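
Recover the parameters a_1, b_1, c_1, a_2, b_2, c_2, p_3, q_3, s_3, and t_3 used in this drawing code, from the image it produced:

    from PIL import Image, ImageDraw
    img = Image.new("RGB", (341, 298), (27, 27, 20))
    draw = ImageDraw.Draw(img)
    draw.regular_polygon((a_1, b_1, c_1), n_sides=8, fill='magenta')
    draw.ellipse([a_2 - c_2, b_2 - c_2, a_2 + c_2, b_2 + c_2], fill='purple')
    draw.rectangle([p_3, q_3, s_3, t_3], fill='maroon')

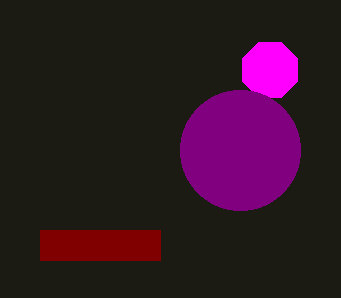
a_1 = 270; b_1 = 70; c_1 = 30; a_2 = 240; b_2 = 150; c_2 = 60; p_3 = 40; q_3 = 230; s_3 = 160; t_3 = 260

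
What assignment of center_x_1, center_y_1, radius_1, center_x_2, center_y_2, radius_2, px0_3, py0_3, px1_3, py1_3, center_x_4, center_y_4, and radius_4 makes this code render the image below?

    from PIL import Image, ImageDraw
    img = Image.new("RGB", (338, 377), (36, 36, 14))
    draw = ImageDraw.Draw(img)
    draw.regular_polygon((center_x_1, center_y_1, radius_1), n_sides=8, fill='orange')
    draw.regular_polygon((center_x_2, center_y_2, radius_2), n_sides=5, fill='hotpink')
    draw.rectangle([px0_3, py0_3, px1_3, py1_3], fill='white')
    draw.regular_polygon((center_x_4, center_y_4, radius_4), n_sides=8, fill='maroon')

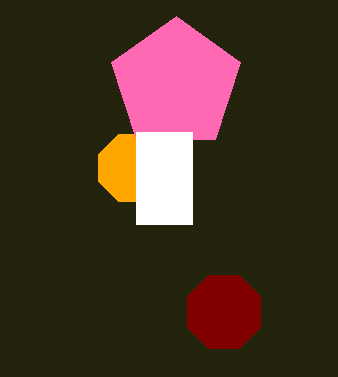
center_x_1 = 132; center_y_1 = 168; radius_1 = 36; center_x_2 = 176; center_y_2 = 84; radius_2 = 68; px0_3 = 136; py0_3 = 132; px1_3 = 192; py1_3 = 224; center_x_4 = 224; center_y_4 = 312; radius_4 = 40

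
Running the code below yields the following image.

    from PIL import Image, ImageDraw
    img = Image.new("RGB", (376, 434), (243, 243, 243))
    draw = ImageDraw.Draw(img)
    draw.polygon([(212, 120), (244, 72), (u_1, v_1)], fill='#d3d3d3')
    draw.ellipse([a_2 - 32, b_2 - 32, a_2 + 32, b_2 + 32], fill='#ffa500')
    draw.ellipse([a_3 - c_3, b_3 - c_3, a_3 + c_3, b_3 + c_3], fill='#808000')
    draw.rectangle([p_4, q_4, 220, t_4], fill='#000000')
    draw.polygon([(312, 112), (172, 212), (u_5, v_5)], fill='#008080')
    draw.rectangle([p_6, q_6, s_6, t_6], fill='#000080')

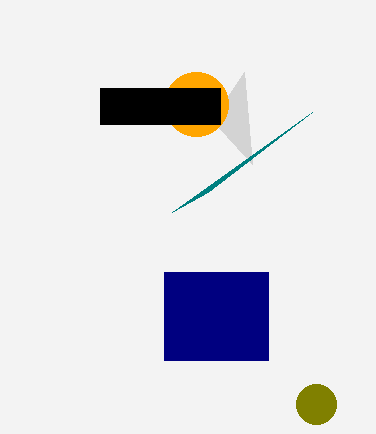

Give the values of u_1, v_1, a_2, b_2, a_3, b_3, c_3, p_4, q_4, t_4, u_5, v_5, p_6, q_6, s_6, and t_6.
u_1 = 252
v_1 = 164
a_2 = 196
b_2 = 104
a_3 = 316
b_3 = 404
c_3 = 20
p_4 = 100
q_4 = 88
t_4 = 124
u_5 = 208
v_5 = 192
p_6 = 164
q_6 = 272
s_6 = 268
t_6 = 360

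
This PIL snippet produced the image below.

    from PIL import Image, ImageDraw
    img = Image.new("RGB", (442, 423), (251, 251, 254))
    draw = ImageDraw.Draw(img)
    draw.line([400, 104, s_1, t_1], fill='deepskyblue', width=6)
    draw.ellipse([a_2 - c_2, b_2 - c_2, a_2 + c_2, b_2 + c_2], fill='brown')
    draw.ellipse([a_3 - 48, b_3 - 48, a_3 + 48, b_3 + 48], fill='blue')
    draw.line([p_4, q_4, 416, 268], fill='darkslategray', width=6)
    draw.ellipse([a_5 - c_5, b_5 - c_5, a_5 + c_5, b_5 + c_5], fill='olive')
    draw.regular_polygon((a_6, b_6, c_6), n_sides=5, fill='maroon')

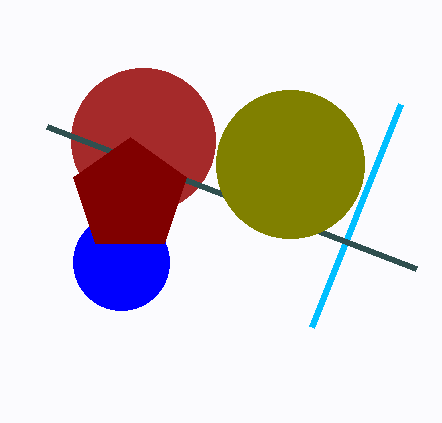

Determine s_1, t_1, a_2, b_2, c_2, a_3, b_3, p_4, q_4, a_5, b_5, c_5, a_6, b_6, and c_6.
s_1 = 311
t_1 = 327
a_2 = 143
b_2 = 140
c_2 = 72
a_3 = 121
b_3 = 262
p_4 = 47
q_4 = 126
a_5 = 290
b_5 = 164
c_5 = 74
a_6 = 130
b_6 = 196
c_6 = 59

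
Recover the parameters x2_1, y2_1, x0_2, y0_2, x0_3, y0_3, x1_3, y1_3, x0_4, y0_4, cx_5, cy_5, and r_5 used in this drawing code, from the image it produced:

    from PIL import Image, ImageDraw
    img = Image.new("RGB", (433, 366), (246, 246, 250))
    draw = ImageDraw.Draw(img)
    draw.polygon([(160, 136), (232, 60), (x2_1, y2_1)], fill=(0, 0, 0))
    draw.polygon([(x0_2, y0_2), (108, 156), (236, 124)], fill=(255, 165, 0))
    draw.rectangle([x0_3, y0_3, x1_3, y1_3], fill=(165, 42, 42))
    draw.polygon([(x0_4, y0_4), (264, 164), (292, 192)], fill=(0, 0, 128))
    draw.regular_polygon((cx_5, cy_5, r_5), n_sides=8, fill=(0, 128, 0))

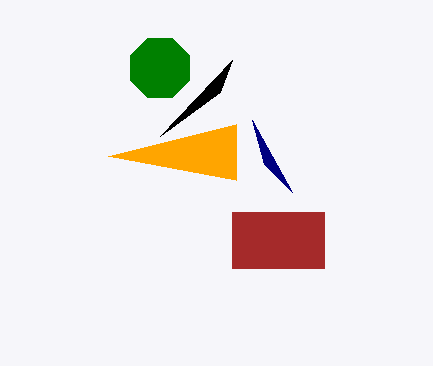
x2_1 = 220; y2_1 = 92; x0_2 = 236; y0_2 = 180; x0_3 = 232; y0_3 = 212; x1_3 = 324; y1_3 = 268; x0_4 = 252; y0_4 = 120; cx_5 = 160; cy_5 = 68; r_5 = 32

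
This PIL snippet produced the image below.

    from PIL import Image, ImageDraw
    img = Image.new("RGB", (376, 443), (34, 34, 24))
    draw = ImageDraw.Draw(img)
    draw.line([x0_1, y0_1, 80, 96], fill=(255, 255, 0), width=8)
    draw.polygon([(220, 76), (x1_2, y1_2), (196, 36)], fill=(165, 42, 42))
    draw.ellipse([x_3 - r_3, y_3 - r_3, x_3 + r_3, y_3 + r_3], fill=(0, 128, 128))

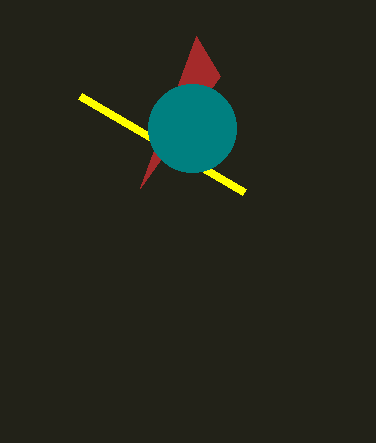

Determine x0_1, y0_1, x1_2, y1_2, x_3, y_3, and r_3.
x0_1 = 244, y0_1 = 192, x1_2 = 140, y1_2 = 188, x_3 = 192, y_3 = 128, r_3 = 44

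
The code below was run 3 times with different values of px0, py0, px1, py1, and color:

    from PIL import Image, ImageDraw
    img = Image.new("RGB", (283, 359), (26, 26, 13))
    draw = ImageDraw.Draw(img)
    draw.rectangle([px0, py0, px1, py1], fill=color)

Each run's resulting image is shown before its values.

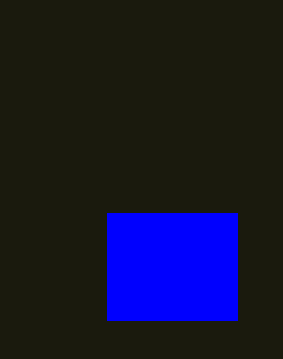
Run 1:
px0 = 107, py0 = 213, px1 = 237, py1 = 320, color = 'blue'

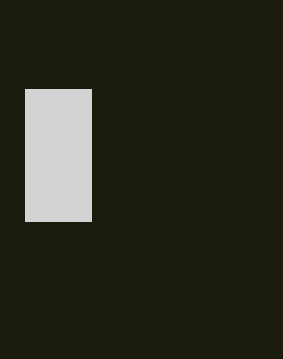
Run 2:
px0 = 25, py0 = 89, px1 = 91, py1 = 221, color = 'lightgray'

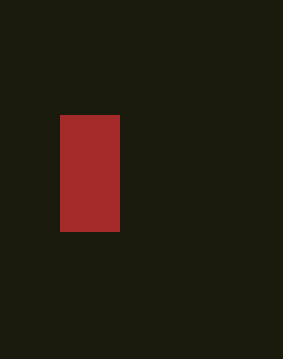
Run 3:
px0 = 60
py0 = 115
px1 = 119
py1 = 231
color = 'brown'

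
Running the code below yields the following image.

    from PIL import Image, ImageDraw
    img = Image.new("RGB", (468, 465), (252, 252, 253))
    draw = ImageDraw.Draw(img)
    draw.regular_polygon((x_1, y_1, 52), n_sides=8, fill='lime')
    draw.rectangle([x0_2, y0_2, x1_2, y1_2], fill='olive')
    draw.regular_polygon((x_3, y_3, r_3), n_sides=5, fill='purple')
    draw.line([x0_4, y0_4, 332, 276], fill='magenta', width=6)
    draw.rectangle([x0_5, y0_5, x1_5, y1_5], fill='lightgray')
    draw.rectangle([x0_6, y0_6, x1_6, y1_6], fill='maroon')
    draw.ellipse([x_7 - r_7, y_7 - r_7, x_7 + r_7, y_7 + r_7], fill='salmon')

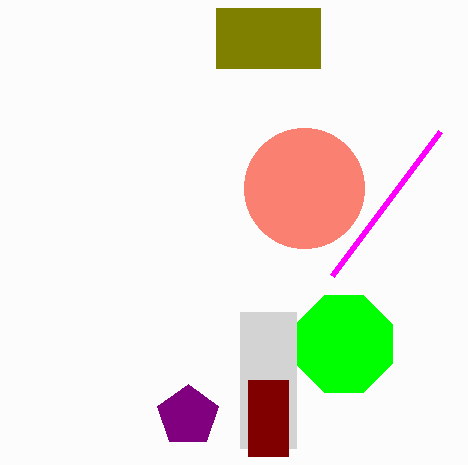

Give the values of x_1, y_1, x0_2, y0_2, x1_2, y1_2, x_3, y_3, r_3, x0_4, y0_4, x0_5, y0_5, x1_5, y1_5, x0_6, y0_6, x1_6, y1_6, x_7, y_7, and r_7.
x_1 = 344; y_1 = 344; x0_2 = 216; y0_2 = 8; x1_2 = 320; y1_2 = 68; x_3 = 188; y_3 = 416; r_3 = 32; x0_4 = 440; y0_4 = 132; x0_5 = 240; y0_5 = 312; x1_5 = 296; y1_5 = 448; x0_6 = 248; y0_6 = 380; x1_6 = 288; y1_6 = 456; x_7 = 304; y_7 = 188; r_7 = 60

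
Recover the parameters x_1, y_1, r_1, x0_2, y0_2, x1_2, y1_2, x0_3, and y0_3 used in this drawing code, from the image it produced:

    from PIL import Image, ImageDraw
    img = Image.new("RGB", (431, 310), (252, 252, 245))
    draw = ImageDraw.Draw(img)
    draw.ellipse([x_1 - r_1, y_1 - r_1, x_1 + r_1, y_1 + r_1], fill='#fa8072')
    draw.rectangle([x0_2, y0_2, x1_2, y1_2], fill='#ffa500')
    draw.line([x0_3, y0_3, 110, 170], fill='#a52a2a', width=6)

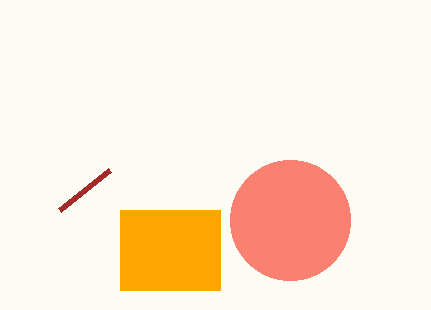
x_1 = 290; y_1 = 220; r_1 = 60; x0_2 = 120; y0_2 = 210; x1_2 = 220; y1_2 = 290; x0_3 = 60; y0_3 = 210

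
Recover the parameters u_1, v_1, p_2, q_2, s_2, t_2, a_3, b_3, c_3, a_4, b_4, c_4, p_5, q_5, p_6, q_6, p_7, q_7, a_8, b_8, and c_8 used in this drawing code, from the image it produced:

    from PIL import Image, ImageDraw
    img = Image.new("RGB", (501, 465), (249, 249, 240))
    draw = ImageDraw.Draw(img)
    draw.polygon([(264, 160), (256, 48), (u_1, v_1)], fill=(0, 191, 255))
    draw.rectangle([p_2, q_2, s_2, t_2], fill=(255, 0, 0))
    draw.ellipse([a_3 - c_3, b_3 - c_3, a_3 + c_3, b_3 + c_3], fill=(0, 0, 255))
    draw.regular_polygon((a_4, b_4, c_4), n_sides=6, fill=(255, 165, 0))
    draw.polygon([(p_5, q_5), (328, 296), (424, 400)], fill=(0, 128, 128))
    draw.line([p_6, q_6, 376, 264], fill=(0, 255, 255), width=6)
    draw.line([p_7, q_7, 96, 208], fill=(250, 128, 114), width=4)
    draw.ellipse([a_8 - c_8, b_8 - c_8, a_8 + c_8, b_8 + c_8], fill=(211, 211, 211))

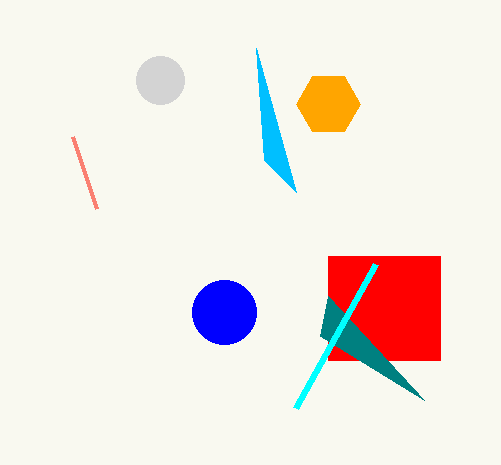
u_1 = 296, v_1 = 192, p_2 = 328, q_2 = 256, s_2 = 440, t_2 = 360, a_3 = 224, b_3 = 312, c_3 = 32, a_4 = 328, b_4 = 104, c_4 = 32, p_5 = 320, q_5 = 336, p_6 = 296, q_6 = 408, p_7 = 72, q_7 = 136, a_8 = 160, b_8 = 80, c_8 = 24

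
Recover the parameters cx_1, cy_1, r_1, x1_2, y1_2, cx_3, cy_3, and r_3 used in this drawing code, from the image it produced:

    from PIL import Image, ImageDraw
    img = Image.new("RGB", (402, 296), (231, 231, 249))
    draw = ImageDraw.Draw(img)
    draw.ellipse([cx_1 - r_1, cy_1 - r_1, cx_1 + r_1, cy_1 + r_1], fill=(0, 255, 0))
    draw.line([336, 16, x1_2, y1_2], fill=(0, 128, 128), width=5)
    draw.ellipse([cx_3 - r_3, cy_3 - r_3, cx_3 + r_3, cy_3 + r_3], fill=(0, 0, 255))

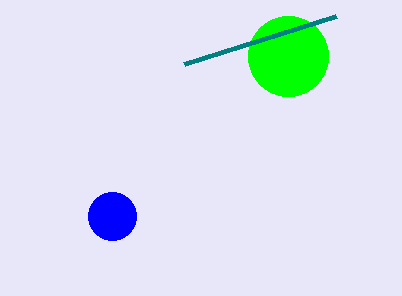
cx_1 = 288
cy_1 = 56
r_1 = 40
x1_2 = 184
y1_2 = 64
cx_3 = 112
cy_3 = 216
r_3 = 24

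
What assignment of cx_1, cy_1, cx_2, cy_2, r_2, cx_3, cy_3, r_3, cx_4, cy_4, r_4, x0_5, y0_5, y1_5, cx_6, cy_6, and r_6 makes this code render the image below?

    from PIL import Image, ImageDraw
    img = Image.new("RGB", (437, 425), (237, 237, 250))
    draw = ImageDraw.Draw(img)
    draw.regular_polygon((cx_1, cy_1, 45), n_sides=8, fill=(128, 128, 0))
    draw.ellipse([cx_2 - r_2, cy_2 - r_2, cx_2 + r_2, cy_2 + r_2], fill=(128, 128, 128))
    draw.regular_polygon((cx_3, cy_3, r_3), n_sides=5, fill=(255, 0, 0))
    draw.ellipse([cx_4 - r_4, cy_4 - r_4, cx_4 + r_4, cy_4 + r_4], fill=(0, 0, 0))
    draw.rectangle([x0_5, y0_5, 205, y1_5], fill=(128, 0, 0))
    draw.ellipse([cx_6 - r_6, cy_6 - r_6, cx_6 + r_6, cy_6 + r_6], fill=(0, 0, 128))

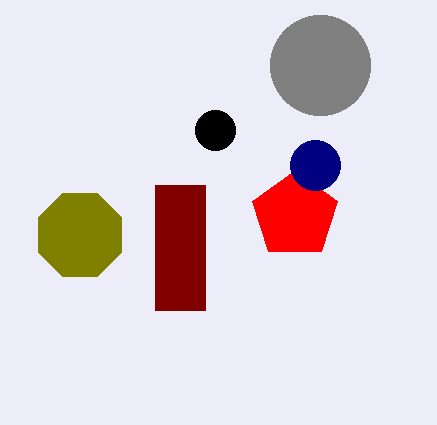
cx_1 = 80; cy_1 = 235; cx_2 = 320; cy_2 = 65; r_2 = 50; cx_3 = 295; cy_3 = 215; r_3 = 45; cx_4 = 215; cy_4 = 130; r_4 = 20; x0_5 = 155; y0_5 = 185; y1_5 = 310; cx_6 = 315; cy_6 = 165; r_6 = 25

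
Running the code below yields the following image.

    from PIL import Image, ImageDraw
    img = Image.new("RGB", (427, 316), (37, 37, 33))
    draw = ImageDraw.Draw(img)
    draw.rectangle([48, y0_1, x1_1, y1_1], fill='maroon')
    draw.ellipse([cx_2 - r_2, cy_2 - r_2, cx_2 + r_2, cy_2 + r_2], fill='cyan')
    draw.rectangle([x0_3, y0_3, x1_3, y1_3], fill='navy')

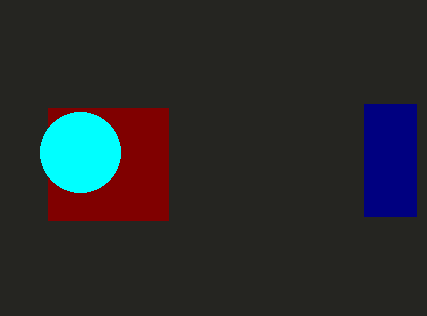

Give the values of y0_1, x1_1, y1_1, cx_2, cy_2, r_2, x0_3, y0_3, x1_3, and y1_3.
y0_1 = 108; x1_1 = 168; y1_1 = 220; cx_2 = 80; cy_2 = 152; r_2 = 40; x0_3 = 364; y0_3 = 104; x1_3 = 416; y1_3 = 216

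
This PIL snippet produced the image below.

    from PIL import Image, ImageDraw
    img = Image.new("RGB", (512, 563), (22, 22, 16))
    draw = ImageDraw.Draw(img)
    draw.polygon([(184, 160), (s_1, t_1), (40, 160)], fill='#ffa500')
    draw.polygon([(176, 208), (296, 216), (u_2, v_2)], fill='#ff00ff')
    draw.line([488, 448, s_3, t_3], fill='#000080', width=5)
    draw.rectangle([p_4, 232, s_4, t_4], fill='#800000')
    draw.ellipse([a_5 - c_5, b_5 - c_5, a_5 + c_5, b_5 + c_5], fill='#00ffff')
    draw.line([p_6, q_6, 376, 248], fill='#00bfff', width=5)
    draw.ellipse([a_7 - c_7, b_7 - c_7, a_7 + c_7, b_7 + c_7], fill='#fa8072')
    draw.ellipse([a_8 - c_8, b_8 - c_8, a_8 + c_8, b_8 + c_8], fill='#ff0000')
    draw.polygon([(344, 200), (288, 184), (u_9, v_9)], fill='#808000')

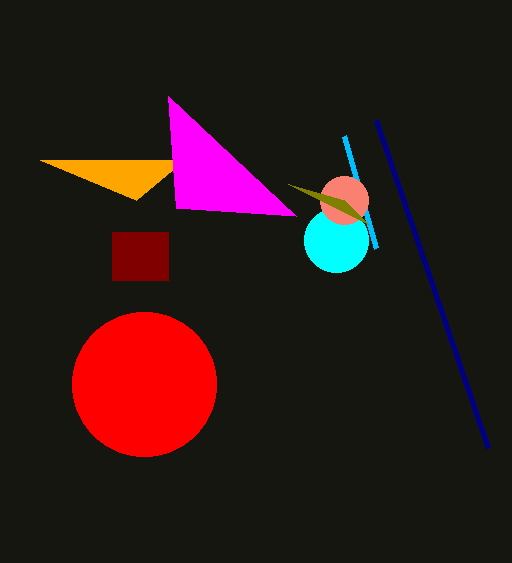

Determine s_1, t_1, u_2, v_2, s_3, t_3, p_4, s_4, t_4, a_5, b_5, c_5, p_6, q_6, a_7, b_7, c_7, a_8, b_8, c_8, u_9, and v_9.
s_1 = 136; t_1 = 200; u_2 = 168; v_2 = 96; s_3 = 376; t_3 = 120; p_4 = 112; s_4 = 168; t_4 = 280; a_5 = 336; b_5 = 240; c_5 = 32; p_6 = 344; q_6 = 136; a_7 = 344; b_7 = 200; c_7 = 24; a_8 = 144; b_8 = 384; c_8 = 72; u_9 = 368; v_9 = 224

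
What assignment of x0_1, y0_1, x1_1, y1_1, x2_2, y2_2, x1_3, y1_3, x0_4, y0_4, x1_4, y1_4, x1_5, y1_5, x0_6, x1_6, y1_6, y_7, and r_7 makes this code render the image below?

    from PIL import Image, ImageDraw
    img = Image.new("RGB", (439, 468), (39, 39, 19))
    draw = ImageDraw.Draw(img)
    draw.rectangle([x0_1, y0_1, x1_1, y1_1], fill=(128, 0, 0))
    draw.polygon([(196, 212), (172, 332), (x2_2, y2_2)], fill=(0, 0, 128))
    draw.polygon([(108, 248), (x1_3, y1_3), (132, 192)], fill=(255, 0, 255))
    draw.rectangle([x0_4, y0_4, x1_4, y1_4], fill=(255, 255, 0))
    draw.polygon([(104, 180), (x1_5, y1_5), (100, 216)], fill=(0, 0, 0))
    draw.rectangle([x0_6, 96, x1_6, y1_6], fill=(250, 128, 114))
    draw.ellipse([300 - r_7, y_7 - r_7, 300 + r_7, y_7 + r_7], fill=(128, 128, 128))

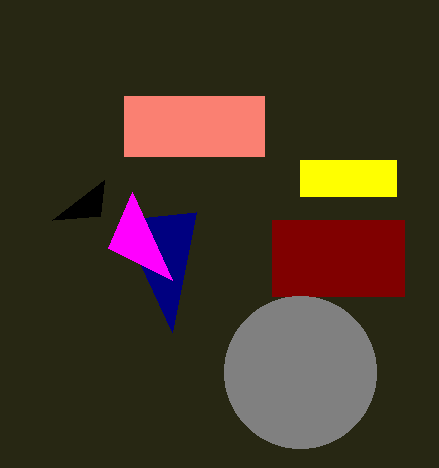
x0_1 = 272; y0_1 = 220; x1_1 = 404; y1_1 = 296; x2_2 = 120; y2_2 = 220; x1_3 = 172; y1_3 = 280; x0_4 = 300; y0_4 = 160; x1_4 = 396; y1_4 = 196; x1_5 = 52; y1_5 = 220; x0_6 = 124; x1_6 = 264; y1_6 = 156; y_7 = 372; r_7 = 76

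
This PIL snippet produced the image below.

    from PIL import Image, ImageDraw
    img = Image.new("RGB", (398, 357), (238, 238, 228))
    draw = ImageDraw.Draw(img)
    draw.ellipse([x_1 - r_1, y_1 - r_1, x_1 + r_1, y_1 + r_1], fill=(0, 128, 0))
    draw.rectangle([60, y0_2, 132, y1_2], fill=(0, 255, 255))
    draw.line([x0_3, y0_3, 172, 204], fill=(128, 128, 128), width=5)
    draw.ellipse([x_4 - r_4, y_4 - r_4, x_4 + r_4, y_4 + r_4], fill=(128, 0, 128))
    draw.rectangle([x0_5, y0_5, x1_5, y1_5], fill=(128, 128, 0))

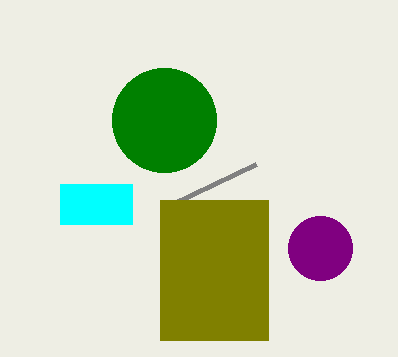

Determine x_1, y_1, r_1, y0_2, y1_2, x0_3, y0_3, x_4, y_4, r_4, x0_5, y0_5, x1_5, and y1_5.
x_1 = 164, y_1 = 120, r_1 = 52, y0_2 = 184, y1_2 = 224, x0_3 = 256, y0_3 = 164, x_4 = 320, y_4 = 248, r_4 = 32, x0_5 = 160, y0_5 = 200, x1_5 = 268, y1_5 = 340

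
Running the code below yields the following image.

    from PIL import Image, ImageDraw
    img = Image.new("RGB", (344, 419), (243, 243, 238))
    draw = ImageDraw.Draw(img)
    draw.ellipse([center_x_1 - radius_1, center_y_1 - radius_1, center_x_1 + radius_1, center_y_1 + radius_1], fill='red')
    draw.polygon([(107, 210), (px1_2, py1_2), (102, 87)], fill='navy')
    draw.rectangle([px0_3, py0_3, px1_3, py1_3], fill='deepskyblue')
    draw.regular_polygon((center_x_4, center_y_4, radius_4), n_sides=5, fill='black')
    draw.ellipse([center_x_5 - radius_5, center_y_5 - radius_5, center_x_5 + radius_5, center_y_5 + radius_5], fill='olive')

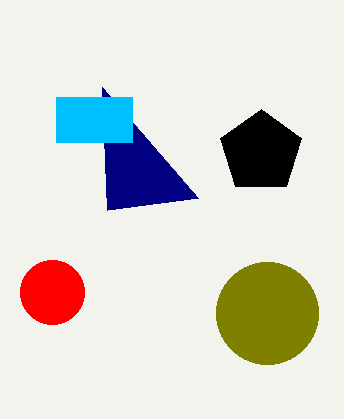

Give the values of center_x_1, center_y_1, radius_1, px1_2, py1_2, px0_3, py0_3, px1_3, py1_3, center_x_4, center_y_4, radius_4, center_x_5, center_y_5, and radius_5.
center_x_1 = 52, center_y_1 = 292, radius_1 = 32, px1_2 = 198, py1_2 = 198, px0_3 = 56, py0_3 = 97, px1_3 = 132, py1_3 = 142, center_x_4 = 261, center_y_4 = 152, radius_4 = 43, center_x_5 = 267, center_y_5 = 313, radius_5 = 51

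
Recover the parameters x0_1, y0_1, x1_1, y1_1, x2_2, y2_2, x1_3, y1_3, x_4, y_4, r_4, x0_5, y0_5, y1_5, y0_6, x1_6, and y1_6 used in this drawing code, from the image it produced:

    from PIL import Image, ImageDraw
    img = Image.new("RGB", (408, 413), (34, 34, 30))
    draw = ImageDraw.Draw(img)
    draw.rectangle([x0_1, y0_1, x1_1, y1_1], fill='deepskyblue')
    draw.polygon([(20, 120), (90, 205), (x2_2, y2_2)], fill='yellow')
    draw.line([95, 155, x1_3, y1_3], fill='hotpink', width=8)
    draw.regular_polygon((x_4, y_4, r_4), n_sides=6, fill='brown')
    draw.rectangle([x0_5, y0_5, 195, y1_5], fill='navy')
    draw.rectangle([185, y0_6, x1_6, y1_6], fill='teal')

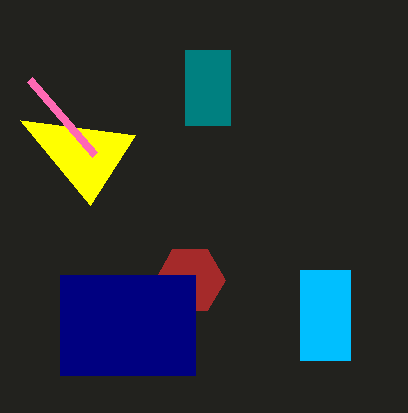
x0_1 = 300, y0_1 = 270, x1_1 = 350, y1_1 = 360, x2_2 = 135, y2_2 = 135, x1_3 = 30, y1_3 = 80, x_4 = 190, y_4 = 280, r_4 = 35, x0_5 = 60, y0_5 = 275, y1_5 = 375, y0_6 = 50, x1_6 = 230, y1_6 = 125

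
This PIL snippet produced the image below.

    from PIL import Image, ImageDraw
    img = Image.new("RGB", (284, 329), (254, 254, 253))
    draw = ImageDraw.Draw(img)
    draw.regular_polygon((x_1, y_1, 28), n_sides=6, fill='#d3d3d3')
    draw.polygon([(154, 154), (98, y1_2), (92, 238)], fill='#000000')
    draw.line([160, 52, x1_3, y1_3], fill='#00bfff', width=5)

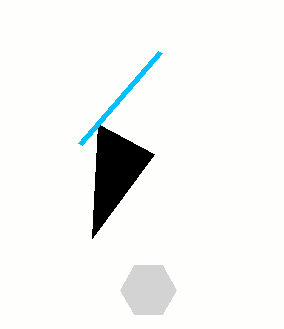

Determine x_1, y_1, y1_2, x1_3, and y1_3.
x_1 = 148; y_1 = 290; y1_2 = 124; x1_3 = 80; y1_3 = 144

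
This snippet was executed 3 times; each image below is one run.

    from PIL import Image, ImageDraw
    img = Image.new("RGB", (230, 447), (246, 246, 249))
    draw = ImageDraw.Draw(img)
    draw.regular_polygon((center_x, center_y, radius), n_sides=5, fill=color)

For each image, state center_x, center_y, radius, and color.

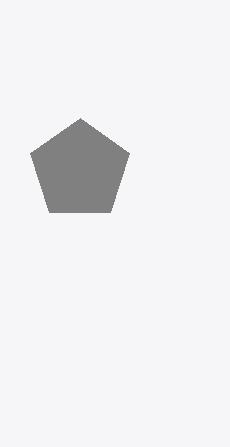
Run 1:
center_x = 80, center_y = 170, radius = 52, color = 'gray'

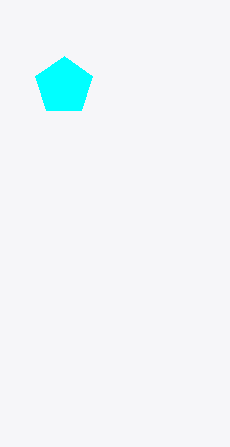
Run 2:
center_x = 64
center_y = 86
radius = 30
color = 'cyan'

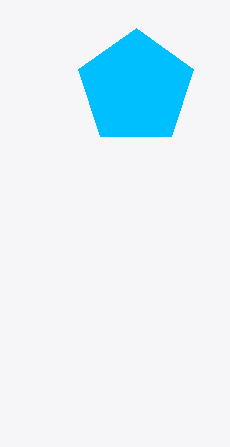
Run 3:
center_x = 136, center_y = 88, radius = 60, color = 'deepskyblue'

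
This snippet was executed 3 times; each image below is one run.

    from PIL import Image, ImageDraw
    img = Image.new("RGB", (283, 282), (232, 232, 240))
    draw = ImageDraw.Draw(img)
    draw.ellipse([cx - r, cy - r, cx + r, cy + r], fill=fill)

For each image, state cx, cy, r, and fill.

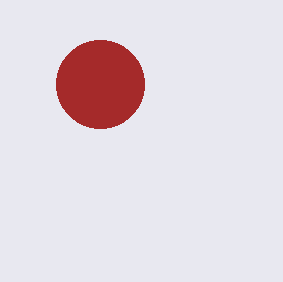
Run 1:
cx = 100
cy = 84
r = 44
fill = 'brown'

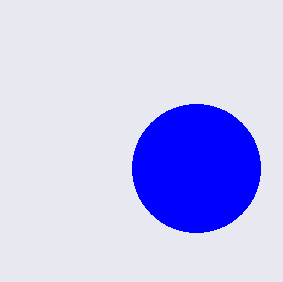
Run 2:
cx = 196; cy = 168; r = 64; fill = 'blue'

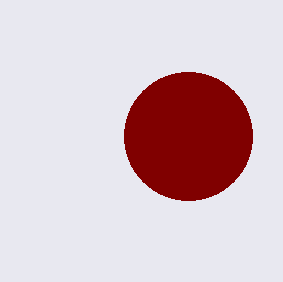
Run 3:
cx = 188; cy = 136; r = 64; fill = 'maroon'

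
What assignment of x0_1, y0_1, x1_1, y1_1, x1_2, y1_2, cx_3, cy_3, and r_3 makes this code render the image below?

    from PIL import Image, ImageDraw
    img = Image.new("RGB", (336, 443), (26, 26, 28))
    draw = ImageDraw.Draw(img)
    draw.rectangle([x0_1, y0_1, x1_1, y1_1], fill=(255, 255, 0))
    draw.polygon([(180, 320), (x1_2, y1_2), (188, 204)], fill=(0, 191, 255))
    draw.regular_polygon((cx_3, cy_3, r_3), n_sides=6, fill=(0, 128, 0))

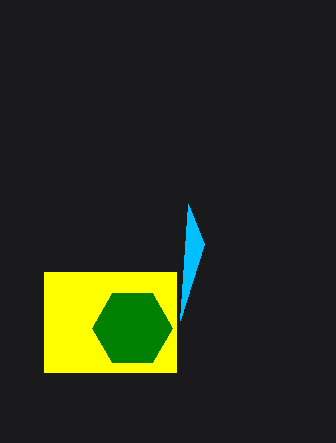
x0_1 = 44; y0_1 = 272; x1_1 = 176; y1_1 = 372; x1_2 = 204; y1_2 = 244; cx_3 = 132; cy_3 = 328; r_3 = 40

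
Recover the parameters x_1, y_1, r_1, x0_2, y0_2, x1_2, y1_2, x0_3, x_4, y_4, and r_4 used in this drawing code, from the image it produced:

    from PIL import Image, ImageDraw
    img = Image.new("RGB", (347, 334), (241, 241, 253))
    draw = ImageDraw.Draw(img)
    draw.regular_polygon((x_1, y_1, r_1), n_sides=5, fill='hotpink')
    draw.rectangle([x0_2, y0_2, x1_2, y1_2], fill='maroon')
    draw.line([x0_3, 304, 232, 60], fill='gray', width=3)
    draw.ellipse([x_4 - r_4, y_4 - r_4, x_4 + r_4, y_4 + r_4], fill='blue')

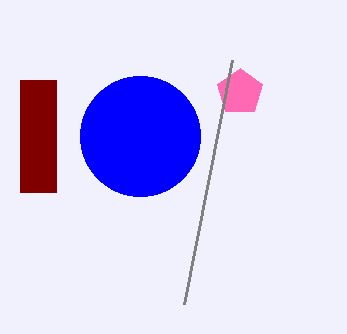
x_1 = 240
y_1 = 92
r_1 = 24
x0_2 = 20
y0_2 = 80
x1_2 = 56
y1_2 = 192
x0_3 = 184
x_4 = 140
y_4 = 136
r_4 = 60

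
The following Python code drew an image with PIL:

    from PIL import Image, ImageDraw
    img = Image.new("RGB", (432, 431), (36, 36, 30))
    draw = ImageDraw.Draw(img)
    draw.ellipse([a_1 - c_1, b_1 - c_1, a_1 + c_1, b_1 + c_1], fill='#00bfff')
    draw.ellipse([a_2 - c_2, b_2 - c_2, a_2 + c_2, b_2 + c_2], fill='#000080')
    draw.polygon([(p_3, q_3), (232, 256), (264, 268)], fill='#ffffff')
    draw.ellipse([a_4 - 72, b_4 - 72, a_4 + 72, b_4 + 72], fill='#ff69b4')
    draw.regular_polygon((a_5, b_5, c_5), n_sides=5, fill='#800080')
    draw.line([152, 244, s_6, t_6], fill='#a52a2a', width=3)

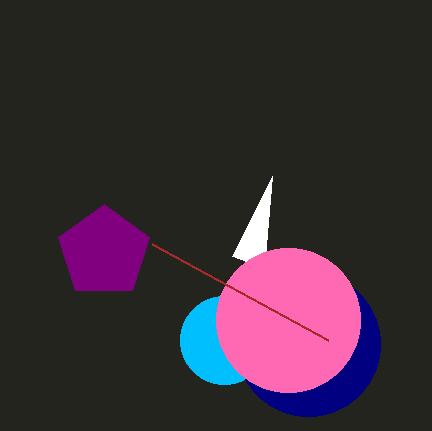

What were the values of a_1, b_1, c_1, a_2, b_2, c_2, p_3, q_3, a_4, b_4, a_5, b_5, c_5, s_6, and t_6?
a_1 = 224, b_1 = 340, c_1 = 44, a_2 = 308, b_2 = 344, c_2 = 72, p_3 = 272, q_3 = 176, a_4 = 288, b_4 = 320, a_5 = 104, b_5 = 252, c_5 = 48, s_6 = 328, t_6 = 340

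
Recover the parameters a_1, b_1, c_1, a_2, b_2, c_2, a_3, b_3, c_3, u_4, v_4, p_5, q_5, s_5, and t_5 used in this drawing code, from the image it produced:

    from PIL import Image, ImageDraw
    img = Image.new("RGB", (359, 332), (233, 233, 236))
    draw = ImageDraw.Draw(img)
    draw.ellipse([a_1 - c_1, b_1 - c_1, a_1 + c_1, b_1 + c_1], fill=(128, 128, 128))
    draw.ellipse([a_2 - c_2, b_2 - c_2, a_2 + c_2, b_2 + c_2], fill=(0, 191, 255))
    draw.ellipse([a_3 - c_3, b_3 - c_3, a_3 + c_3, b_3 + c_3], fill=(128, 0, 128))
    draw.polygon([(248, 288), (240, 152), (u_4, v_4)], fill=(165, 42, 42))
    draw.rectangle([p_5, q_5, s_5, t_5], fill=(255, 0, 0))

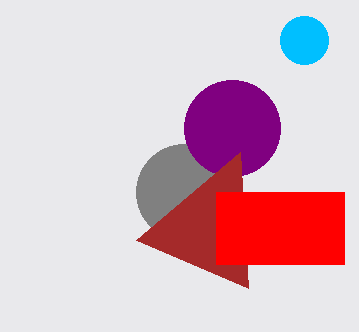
a_1 = 184
b_1 = 192
c_1 = 48
a_2 = 304
b_2 = 40
c_2 = 24
a_3 = 232
b_3 = 128
c_3 = 48
u_4 = 136
v_4 = 240
p_5 = 216
q_5 = 192
s_5 = 344
t_5 = 264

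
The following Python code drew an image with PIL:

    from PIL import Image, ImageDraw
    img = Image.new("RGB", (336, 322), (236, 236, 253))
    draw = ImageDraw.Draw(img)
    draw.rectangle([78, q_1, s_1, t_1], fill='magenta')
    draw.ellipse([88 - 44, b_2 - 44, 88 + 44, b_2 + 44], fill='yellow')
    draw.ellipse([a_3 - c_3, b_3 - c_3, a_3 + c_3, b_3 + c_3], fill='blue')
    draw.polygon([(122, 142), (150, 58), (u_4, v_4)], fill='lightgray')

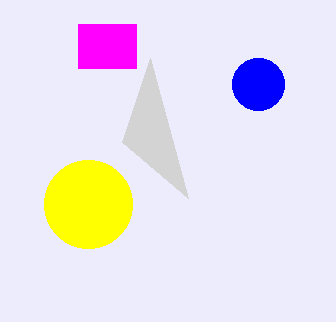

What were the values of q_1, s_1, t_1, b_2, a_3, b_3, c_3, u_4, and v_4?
q_1 = 24
s_1 = 136
t_1 = 68
b_2 = 204
a_3 = 258
b_3 = 84
c_3 = 26
u_4 = 188
v_4 = 198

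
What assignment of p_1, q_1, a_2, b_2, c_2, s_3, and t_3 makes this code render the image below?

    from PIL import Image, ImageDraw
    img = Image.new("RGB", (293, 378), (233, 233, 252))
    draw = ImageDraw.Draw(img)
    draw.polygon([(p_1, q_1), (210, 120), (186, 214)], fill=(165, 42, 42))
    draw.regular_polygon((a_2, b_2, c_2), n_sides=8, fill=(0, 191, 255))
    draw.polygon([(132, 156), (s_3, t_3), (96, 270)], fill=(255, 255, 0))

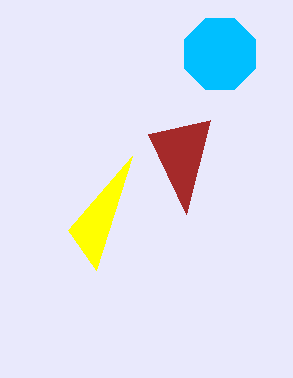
p_1 = 148
q_1 = 134
a_2 = 220
b_2 = 54
c_2 = 38
s_3 = 68
t_3 = 230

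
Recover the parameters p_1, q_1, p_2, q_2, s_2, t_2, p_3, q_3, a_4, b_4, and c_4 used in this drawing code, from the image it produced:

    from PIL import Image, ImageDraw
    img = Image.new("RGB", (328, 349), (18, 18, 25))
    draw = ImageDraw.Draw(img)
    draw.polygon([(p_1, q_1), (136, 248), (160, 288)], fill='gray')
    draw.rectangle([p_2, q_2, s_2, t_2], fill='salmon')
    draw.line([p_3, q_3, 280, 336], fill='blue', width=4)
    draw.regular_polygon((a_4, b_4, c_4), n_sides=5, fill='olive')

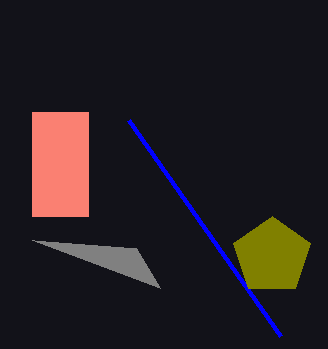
p_1 = 32; q_1 = 240; p_2 = 32; q_2 = 112; s_2 = 88; t_2 = 216; p_3 = 128; q_3 = 120; a_4 = 272; b_4 = 256; c_4 = 40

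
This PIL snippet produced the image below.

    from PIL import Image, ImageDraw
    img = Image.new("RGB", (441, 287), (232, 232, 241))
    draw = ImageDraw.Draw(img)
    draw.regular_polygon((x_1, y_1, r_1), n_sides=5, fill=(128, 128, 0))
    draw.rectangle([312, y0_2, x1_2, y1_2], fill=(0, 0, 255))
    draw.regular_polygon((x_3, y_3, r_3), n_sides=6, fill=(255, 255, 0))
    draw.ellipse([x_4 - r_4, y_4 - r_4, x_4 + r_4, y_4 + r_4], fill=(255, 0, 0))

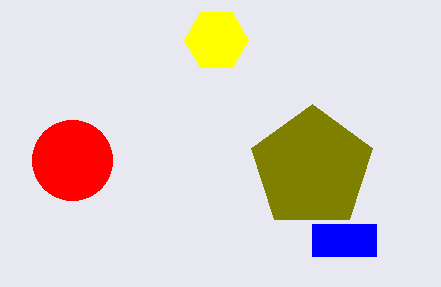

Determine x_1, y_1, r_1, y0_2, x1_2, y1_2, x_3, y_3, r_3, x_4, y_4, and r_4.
x_1 = 312; y_1 = 168; r_1 = 64; y0_2 = 224; x1_2 = 376; y1_2 = 256; x_3 = 216; y_3 = 40; r_3 = 32; x_4 = 72; y_4 = 160; r_4 = 40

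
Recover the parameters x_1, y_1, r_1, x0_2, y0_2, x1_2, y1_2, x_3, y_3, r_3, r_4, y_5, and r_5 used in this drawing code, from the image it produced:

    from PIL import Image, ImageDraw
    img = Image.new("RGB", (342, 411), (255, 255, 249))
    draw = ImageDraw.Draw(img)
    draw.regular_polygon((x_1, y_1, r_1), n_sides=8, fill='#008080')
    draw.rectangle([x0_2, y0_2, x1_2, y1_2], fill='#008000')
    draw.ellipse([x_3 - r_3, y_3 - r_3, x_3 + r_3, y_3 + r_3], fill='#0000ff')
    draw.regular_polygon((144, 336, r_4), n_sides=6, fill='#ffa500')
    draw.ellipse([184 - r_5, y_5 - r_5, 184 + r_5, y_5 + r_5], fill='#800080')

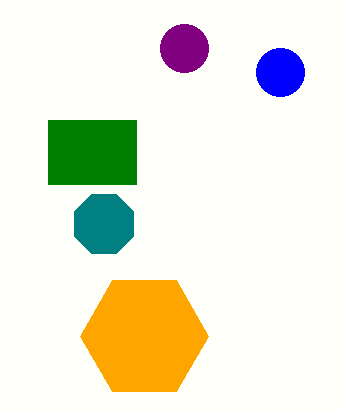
x_1 = 104, y_1 = 224, r_1 = 32, x0_2 = 48, y0_2 = 120, x1_2 = 136, y1_2 = 184, x_3 = 280, y_3 = 72, r_3 = 24, r_4 = 64, y_5 = 48, r_5 = 24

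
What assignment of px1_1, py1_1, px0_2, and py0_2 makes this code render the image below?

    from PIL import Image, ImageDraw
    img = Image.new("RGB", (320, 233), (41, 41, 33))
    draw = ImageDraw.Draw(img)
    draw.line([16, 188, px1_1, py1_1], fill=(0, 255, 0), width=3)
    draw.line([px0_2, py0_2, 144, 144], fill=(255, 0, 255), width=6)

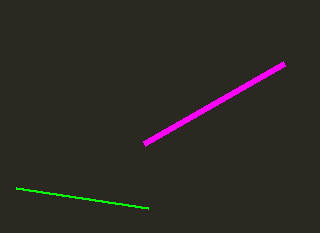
px1_1 = 148; py1_1 = 208; px0_2 = 284; py0_2 = 64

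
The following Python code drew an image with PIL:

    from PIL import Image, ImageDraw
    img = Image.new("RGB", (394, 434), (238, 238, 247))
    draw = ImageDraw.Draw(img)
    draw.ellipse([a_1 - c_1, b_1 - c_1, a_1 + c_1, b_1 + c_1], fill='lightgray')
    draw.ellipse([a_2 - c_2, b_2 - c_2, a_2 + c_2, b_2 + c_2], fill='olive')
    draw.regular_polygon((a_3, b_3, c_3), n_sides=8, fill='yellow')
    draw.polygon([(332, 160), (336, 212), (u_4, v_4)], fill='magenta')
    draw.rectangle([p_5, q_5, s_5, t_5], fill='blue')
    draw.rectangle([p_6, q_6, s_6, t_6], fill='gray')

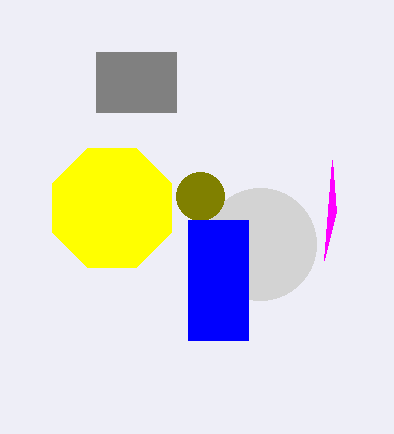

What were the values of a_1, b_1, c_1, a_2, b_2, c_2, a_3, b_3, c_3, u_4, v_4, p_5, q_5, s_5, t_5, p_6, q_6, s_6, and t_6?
a_1 = 260, b_1 = 244, c_1 = 56, a_2 = 200, b_2 = 196, c_2 = 24, a_3 = 112, b_3 = 208, c_3 = 64, u_4 = 324, v_4 = 260, p_5 = 188, q_5 = 220, s_5 = 248, t_5 = 340, p_6 = 96, q_6 = 52, s_6 = 176, t_6 = 112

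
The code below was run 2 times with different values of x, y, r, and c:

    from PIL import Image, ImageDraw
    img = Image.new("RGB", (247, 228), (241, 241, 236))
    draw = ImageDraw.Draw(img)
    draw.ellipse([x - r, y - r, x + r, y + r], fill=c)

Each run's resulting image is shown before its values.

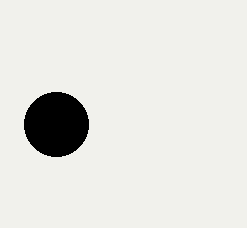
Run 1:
x = 56; y = 124; r = 32; c = 'black'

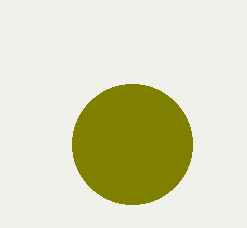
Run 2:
x = 132, y = 144, r = 60, c = 'olive'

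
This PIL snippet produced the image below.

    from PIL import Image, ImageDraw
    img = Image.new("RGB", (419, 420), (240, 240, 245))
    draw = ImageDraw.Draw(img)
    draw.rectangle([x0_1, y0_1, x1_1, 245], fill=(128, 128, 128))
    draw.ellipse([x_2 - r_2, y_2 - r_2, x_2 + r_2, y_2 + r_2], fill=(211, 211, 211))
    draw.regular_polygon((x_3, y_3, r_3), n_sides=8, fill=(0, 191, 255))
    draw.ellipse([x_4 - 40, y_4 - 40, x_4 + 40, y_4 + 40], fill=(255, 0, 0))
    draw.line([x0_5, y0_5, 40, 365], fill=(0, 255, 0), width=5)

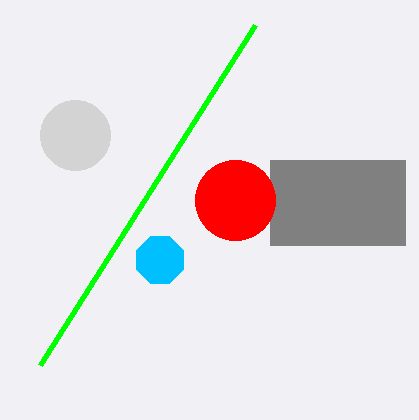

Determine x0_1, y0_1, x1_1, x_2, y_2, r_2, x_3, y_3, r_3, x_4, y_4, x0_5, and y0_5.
x0_1 = 270; y0_1 = 160; x1_1 = 405; x_2 = 75; y_2 = 135; r_2 = 35; x_3 = 160; y_3 = 260; r_3 = 25; x_4 = 235; y_4 = 200; x0_5 = 255; y0_5 = 25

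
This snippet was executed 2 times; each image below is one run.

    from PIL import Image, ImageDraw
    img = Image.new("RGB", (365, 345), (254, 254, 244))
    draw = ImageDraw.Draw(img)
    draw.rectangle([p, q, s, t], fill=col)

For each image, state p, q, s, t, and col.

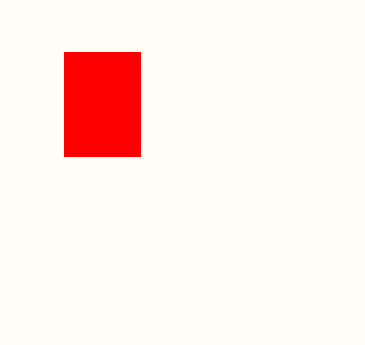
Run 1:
p = 64; q = 52; s = 140; t = 156; col = 'red'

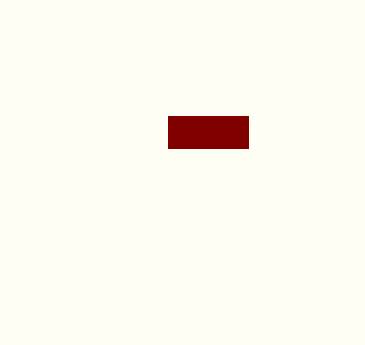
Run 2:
p = 168; q = 116; s = 248; t = 148; col = 'maroon'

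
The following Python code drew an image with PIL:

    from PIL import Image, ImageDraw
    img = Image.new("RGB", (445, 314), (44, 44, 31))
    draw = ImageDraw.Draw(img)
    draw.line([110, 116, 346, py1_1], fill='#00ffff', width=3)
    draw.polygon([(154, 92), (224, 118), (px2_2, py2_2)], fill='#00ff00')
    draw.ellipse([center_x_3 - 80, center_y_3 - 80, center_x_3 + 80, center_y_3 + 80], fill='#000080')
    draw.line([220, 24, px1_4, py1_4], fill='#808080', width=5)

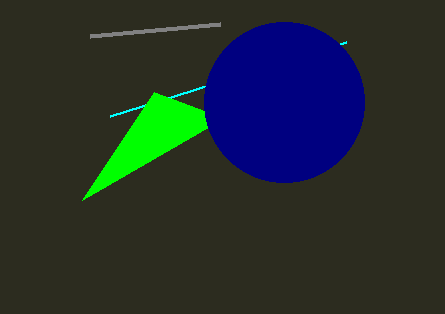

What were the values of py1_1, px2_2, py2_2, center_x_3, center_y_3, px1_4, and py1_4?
py1_1 = 42
px2_2 = 82
py2_2 = 200
center_x_3 = 284
center_y_3 = 102
px1_4 = 90
py1_4 = 36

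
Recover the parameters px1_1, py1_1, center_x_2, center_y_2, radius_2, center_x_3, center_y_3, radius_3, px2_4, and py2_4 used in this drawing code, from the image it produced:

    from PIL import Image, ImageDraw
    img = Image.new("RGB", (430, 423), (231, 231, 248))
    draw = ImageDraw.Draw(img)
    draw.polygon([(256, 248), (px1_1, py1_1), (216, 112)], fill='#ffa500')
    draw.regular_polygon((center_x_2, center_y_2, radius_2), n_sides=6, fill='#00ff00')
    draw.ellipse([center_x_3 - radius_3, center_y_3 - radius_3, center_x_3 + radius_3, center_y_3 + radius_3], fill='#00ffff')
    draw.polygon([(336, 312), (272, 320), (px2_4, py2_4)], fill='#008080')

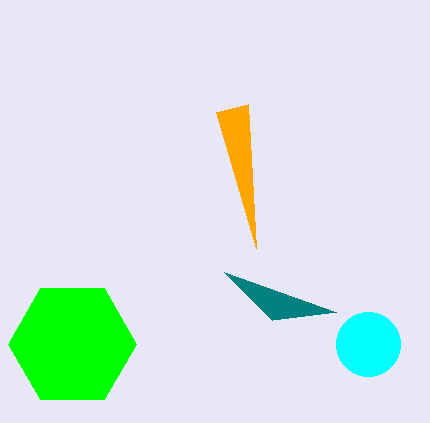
px1_1 = 248
py1_1 = 104
center_x_2 = 72
center_y_2 = 344
radius_2 = 64
center_x_3 = 368
center_y_3 = 344
radius_3 = 32
px2_4 = 224
py2_4 = 272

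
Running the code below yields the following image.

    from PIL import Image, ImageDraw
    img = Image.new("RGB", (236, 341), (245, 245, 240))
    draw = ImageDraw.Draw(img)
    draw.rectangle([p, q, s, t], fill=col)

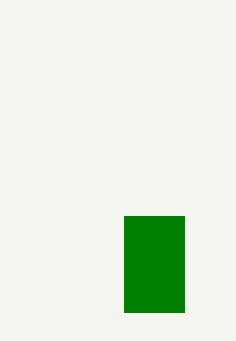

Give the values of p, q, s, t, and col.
p = 124; q = 216; s = 184; t = 312; col = 'green'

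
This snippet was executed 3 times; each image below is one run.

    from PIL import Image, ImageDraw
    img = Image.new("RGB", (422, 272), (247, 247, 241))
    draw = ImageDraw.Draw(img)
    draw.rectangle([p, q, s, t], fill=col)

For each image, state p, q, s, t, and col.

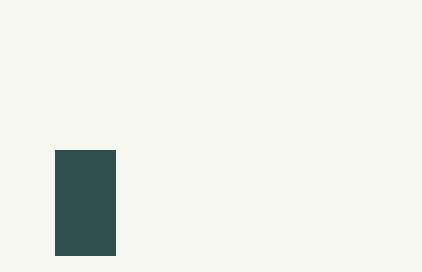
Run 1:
p = 55; q = 150; s = 115; t = 255; col = 'darkslategray'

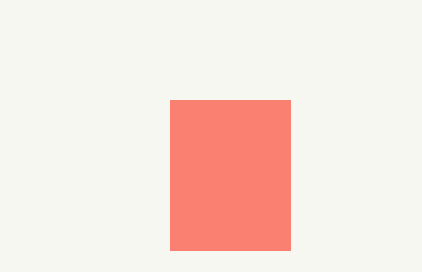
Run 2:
p = 170; q = 100; s = 290; t = 250; col = 'salmon'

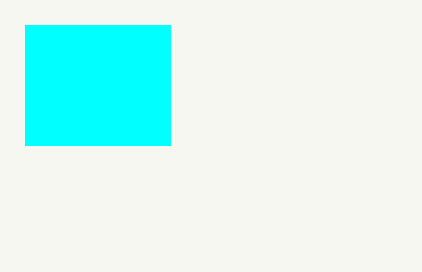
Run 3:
p = 25, q = 25, s = 170, t = 145, col = 'cyan'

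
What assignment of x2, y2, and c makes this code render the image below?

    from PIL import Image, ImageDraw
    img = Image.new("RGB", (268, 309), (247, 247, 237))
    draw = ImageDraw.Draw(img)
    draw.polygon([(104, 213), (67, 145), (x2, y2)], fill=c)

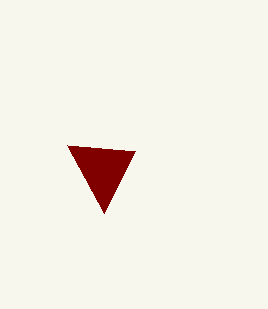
x2 = 135
y2 = 151
c = 'maroon'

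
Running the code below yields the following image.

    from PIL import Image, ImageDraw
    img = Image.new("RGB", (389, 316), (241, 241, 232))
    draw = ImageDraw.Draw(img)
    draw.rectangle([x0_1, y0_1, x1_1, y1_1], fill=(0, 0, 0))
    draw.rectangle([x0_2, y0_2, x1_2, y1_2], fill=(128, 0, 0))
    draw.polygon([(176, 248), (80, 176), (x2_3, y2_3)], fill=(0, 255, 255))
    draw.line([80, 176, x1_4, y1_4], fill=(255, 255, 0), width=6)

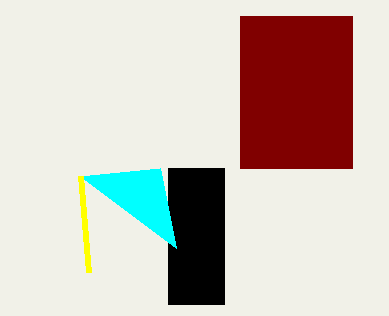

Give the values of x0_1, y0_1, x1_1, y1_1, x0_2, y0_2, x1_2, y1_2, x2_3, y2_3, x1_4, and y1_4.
x0_1 = 168; y0_1 = 168; x1_1 = 224; y1_1 = 304; x0_2 = 240; y0_2 = 16; x1_2 = 352; y1_2 = 168; x2_3 = 160; y2_3 = 168; x1_4 = 88; y1_4 = 272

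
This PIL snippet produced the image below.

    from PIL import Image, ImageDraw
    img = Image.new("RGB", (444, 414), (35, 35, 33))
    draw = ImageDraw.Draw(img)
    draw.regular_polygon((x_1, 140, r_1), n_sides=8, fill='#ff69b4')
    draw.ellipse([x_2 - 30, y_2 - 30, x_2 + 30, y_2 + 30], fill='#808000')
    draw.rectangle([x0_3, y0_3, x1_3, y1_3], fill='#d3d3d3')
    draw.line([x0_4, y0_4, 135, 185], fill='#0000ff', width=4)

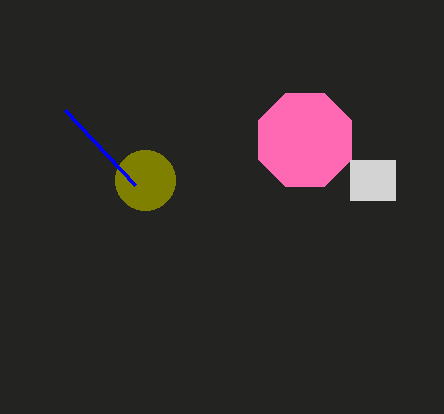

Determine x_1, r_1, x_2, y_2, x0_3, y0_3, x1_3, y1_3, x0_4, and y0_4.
x_1 = 305; r_1 = 50; x_2 = 145; y_2 = 180; x0_3 = 350; y0_3 = 160; x1_3 = 395; y1_3 = 200; x0_4 = 65; y0_4 = 110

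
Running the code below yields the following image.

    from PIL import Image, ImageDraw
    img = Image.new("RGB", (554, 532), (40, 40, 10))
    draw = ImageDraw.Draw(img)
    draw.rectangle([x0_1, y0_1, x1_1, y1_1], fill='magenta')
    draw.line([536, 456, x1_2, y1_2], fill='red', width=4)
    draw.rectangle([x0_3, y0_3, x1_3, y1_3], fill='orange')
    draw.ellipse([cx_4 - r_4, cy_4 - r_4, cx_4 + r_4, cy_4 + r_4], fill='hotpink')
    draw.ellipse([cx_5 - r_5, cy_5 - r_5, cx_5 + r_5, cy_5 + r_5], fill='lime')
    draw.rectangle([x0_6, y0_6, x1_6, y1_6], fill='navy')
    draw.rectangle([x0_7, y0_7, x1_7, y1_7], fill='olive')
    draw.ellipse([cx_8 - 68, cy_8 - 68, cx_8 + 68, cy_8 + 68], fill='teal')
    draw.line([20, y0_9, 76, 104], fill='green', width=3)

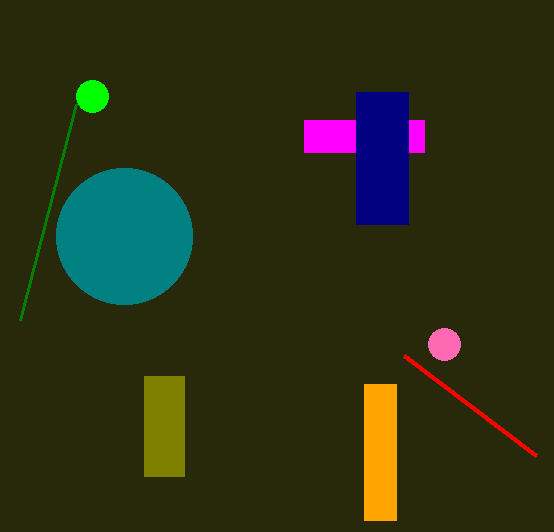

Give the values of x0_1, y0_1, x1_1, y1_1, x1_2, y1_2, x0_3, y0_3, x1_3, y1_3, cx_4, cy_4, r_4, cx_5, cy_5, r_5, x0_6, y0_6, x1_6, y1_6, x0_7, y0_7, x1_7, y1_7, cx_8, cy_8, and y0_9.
x0_1 = 304
y0_1 = 120
x1_1 = 424
y1_1 = 152
x1_2 = 404
y1_2 = 356
x0_3 = 364
y0_3 = 384
x1_3 = 396
y1_3 = 520
cx_4 = 444
cy_4 = 344
r_4 = 16
cx_5 = 92
cy_5 = 96
r_5 = 16
x0_6 = 356
y0_6 = 92
x1_6 = 408
y1_6 = 224
x0_7 = 144
y0_7 = 376
x1_7 = 184
y1_7 = 476
cx_8 = 124
cy_8 = 236
y0_9 = 320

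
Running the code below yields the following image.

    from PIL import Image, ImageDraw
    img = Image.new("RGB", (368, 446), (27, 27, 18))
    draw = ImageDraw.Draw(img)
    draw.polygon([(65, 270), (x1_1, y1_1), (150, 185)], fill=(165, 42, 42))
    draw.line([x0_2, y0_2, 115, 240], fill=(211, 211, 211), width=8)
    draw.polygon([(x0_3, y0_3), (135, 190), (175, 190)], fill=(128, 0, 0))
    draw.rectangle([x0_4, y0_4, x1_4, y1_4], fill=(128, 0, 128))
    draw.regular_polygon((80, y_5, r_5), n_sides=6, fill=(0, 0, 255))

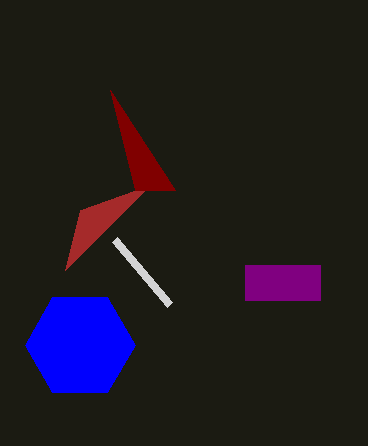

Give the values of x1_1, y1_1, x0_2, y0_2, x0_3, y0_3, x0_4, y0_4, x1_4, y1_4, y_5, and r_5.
x1_1 = 80, y1_1 = 210, x0_2 = 170, y0_2 = 305, x0_3 = 110, y0_3 = 90, x0_4 = 245, y0_4 = 265, x1_4 = 320, y1_4 = 300, y_5 = 345, r_5 = 55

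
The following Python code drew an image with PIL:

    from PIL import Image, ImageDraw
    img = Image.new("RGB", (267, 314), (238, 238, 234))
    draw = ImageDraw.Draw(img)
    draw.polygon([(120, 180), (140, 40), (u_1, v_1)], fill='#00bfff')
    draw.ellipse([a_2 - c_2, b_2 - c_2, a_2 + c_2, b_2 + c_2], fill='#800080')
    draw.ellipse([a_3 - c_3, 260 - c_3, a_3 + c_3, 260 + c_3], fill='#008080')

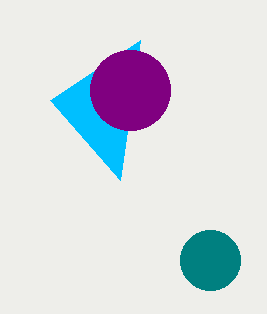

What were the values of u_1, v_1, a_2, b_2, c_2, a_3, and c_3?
u_1 = 50
v_1 = 100
a_2 = 130
b_2 = 90
c_2 = 40
a_3 = 210
c_3 = 30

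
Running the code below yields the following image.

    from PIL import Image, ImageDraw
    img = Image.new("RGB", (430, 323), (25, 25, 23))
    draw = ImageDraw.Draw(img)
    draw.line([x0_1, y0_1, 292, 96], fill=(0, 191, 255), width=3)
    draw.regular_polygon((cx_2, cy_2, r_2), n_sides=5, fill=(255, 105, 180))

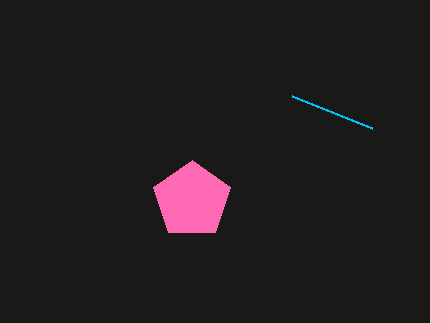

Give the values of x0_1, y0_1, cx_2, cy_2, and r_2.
x0_1 = 372, y0_1 = 128, cx_2 = 192, cy_2 = 200, r_2 = 40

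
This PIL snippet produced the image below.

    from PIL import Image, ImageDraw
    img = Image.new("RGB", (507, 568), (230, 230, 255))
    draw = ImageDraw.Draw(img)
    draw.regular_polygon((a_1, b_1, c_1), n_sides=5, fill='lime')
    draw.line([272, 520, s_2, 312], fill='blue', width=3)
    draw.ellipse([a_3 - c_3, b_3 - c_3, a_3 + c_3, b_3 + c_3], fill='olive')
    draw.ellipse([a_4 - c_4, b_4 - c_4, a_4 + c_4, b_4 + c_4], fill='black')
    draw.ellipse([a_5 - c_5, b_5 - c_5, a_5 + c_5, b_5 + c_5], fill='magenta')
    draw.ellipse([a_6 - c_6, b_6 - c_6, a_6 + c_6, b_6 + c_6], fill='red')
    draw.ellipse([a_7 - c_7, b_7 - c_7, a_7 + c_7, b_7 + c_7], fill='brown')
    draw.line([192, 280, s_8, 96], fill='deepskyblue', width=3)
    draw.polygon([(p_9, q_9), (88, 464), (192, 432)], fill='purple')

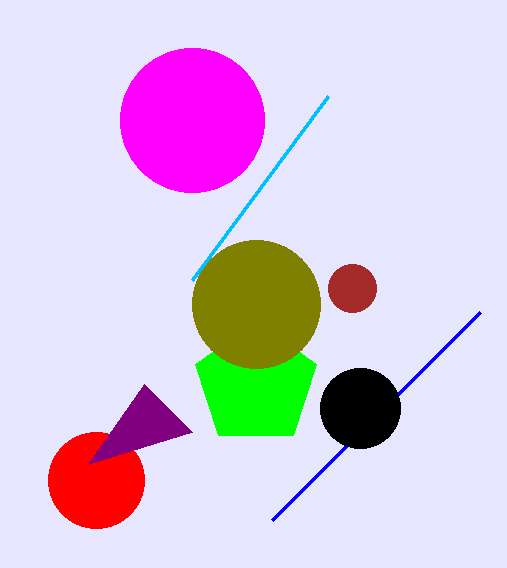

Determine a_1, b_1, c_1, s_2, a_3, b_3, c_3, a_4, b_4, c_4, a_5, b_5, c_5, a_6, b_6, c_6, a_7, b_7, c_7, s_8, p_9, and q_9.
a_1 = 256, b_1 = 384, c_1 = 64, s_2 = 480, a_3 = 256, b_3 = 304, c_3 = 64, a_4 = 360, b_4 = 408, c_4 = 40, a_5 = 192, b_5 = 120, c_5 = 72, a_6 = 96, b_6 = 480, c_6 = 48, a_7 = 352, b_7 = 288, c_7 = 24, s_8 = 328, p_9 = 144, q_9 = 384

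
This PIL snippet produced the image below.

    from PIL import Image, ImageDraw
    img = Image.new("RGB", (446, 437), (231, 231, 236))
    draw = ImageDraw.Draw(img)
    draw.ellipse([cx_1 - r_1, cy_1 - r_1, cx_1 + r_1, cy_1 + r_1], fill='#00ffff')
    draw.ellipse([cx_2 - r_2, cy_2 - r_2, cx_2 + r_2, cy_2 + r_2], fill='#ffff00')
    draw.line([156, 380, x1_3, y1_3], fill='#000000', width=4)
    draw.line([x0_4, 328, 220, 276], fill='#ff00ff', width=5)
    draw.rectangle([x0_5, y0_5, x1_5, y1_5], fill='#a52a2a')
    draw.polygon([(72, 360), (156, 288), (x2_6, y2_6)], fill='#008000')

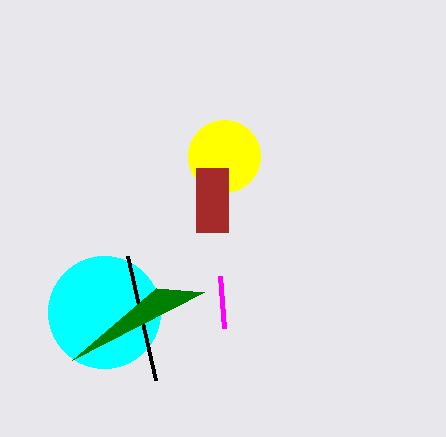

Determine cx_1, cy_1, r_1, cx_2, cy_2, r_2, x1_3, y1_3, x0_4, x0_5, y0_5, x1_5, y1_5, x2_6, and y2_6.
cx_1 = 104, cy_1 = 312, r_1 = 56, cx_2 = 224, cy_2 = 156, r_2 = 36, x1_3 = 128, y1_3 = 256, x0_4 = 224, x0_5 = 196, y0_5 = 168, x1_5 = 228, y1_5 = 232, x2_6 = 204, y2_6 = 292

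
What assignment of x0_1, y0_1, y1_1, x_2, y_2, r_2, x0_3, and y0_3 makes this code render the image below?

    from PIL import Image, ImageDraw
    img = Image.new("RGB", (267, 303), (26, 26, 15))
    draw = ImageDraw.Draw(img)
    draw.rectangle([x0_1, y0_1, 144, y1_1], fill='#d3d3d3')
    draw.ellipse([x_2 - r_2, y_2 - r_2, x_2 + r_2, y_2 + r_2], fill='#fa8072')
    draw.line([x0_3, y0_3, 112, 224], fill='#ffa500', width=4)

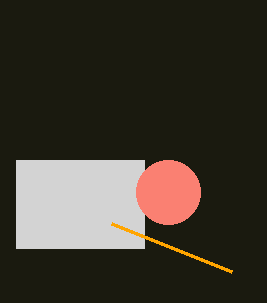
x0_1 = 16; y0_1 = 160; y1_1 = 248; x_2 = 168; y_2 = 192; r_2 = 32; x0_3 = 232; y0_3 = 272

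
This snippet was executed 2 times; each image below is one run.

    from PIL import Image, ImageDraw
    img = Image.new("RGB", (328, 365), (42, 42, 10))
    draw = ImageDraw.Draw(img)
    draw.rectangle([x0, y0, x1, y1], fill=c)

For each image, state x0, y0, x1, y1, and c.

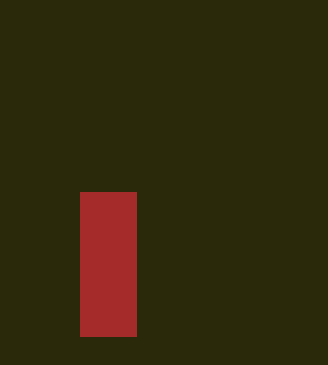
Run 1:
x0 = 80, y0 = 192, x1 = 136, y1 = 336, c = 'brown'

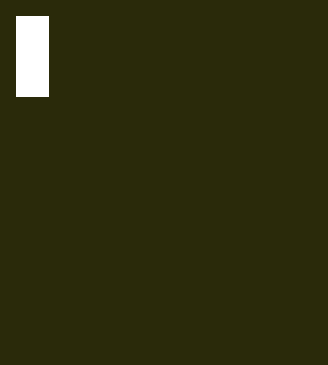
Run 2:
x0 = 16
y0 = 16
x1 = 48
y1 = 96
c = 'white'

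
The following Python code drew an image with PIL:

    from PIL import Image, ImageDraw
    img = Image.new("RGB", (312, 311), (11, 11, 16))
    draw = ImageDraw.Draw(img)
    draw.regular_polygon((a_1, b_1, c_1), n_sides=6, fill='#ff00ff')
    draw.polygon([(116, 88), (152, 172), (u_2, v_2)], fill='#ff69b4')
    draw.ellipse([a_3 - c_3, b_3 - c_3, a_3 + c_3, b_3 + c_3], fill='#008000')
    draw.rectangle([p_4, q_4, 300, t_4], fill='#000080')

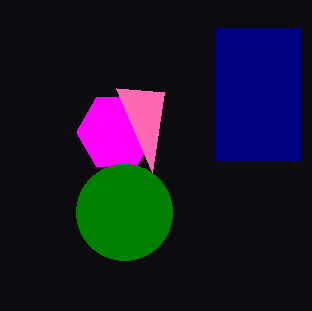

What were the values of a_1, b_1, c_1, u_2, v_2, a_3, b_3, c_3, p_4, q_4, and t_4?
a_1 = 116, b_1 = 132, c_1 = 40, u_2 = 164, v_2 = 92, a_3 = 124, b_3 = 212, c_3 = 48, p_4 = 216, q_4 = 28, t_4 = 160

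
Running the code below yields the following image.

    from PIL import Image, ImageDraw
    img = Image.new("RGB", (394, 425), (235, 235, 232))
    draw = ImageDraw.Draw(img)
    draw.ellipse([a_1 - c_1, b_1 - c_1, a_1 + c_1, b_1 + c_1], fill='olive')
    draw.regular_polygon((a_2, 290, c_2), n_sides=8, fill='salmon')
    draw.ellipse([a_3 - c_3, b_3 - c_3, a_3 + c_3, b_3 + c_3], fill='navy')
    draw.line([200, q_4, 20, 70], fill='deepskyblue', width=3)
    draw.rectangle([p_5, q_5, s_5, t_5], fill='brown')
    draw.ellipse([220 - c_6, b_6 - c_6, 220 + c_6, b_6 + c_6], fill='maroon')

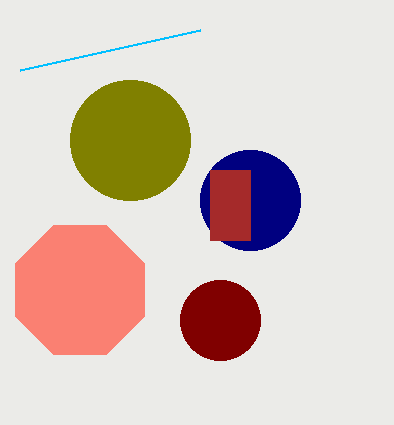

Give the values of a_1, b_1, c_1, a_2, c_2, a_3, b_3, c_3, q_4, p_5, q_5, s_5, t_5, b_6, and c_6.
a_1 = 130
b_1 = 140
c_1 = 60
a_2 = 80
c_2 = 70
a_3 = 250
b_3 = 200
c_3 = 50
q_4 = 30
p_5 = 210
q_5 = 170
s_5 = 250
t_5 = 240
b_6 = 320
c_6 = 40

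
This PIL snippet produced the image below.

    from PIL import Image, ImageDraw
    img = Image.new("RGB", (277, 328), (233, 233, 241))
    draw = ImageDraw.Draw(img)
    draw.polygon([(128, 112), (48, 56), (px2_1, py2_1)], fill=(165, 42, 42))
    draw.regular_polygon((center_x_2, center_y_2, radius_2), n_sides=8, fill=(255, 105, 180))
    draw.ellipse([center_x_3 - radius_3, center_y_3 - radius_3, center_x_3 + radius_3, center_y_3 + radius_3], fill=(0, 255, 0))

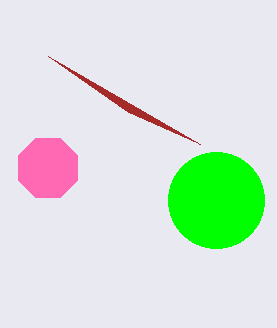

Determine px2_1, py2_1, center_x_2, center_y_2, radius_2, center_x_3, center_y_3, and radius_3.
px2_1 = 200
py2_1 = 144
center_x_2 = 48
center_y_2 = 168
radius_2 = 32
center_x_3 = 216
center_y_3 = 200
radius_3 = 48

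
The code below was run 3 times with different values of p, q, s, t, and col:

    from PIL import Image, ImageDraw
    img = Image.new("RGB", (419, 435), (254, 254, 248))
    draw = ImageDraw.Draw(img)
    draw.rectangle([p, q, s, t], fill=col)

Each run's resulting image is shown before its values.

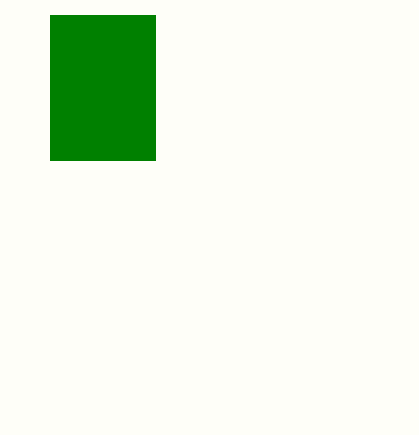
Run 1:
p = 50; q = 15; s = 155; t = 160; col = 'green'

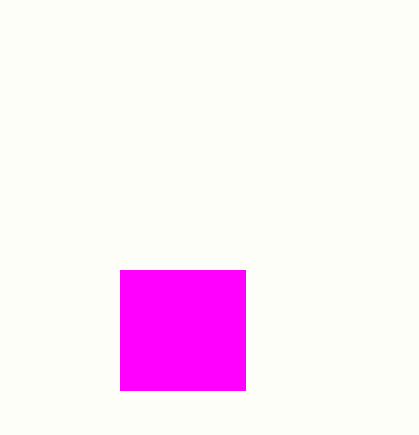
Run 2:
p = 120
q = 270
s = 245
t = 390
col = 'magenta'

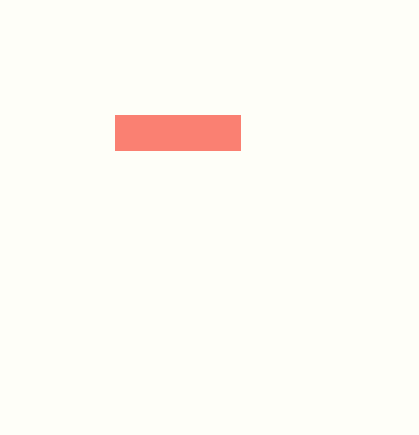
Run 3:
p = 115, q = 115, s = 240, t = 150, col = 'salmon'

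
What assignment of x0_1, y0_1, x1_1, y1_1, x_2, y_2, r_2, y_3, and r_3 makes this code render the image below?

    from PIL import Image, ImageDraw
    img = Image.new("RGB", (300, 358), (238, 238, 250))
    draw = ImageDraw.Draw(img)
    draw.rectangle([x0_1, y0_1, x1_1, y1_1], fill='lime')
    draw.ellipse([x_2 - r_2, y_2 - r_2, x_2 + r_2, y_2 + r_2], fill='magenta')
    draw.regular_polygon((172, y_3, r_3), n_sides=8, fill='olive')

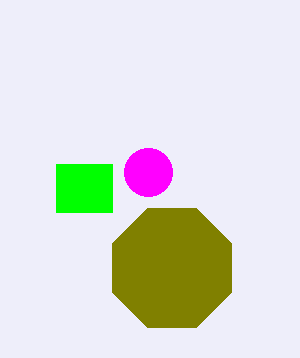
x0_1 = 56; y0_1 = 164; x1_1 = 112; y1_1 = 212; x_2 = 148; y_2 = 172; r_2 = 24; y_3 = 268; r_3 = 64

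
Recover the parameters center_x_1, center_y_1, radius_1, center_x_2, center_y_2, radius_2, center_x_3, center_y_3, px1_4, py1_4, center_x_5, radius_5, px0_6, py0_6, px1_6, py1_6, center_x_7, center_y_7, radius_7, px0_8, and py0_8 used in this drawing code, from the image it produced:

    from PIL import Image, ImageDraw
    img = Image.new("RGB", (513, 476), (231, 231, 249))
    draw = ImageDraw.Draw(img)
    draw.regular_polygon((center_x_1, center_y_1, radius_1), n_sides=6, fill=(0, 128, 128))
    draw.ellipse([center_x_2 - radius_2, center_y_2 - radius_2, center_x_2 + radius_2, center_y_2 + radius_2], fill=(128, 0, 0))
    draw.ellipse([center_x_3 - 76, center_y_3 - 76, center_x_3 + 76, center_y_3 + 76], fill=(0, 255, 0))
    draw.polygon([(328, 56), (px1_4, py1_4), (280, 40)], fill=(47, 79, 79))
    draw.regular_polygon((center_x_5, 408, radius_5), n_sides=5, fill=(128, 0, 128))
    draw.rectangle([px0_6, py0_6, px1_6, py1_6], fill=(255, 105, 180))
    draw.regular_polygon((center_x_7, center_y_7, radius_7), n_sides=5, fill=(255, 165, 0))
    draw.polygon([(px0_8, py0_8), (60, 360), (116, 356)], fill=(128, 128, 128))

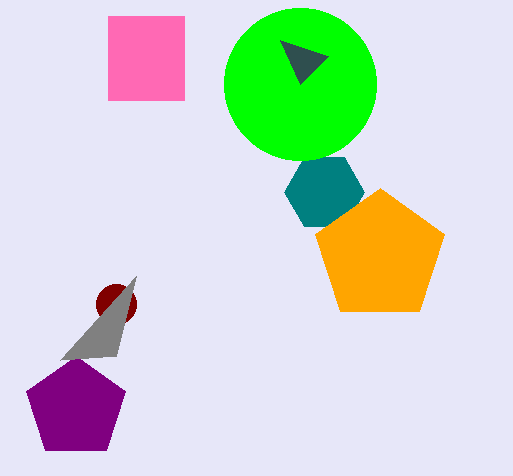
center_x_1 = 324; center_y_1 = 192; radius_1 = 40; center_x_2 = 116; center_y_2 = 304; radius_2 = 20; center_x_3 = 300; center_y_3 = 84; px1_4 = 300; py1_4 = 84; center_x_5 = 76; radius_5 = 52; px0_6 = 108; py0_6 = 16; px1_6 = 184; py1_6 = 100; center_x_7 = 380; center_y_7 = 256; radius_7 = 68; px0_8 = 136; py0_8 = 276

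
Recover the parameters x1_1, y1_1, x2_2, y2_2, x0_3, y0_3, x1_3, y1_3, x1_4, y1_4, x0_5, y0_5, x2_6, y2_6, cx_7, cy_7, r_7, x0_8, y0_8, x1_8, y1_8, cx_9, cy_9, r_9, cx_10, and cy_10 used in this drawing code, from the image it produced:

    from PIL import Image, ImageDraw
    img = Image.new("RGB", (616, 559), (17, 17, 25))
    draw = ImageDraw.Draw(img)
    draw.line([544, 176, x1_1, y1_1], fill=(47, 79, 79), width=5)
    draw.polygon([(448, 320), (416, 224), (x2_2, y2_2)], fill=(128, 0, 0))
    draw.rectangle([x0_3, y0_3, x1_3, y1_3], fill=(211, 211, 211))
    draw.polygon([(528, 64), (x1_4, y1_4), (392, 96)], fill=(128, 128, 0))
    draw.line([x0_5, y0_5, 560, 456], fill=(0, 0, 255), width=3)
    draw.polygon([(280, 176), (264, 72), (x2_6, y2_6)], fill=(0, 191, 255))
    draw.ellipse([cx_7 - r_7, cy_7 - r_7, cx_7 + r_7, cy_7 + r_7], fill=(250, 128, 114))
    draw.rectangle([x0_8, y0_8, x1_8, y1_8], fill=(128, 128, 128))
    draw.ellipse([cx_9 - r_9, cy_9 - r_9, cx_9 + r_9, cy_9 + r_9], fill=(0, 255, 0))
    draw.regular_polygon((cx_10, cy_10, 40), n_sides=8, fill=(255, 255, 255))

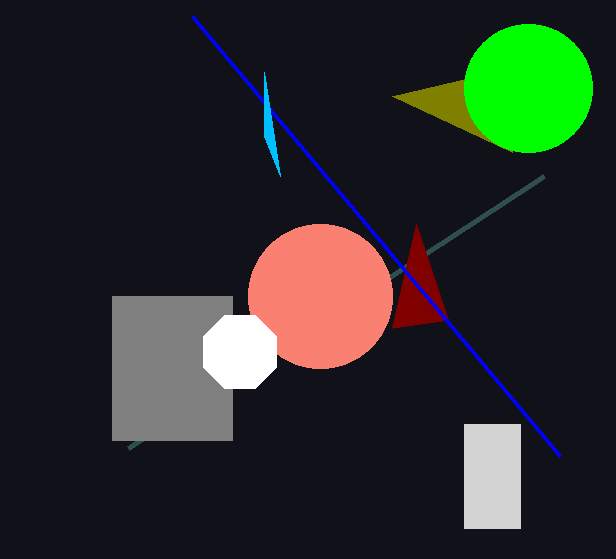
x1_1 = 128, y1_1 = 448, x2_2 = 392, y2_2 = 328, x0_3 = 464, y0_3 = 424, x1_3 = 520, y1_3 = 528, x1_4 = 512, y1_4 = 152, x0_5 = 192, y0_5 = 16, x2_6 = 264, y2_6 = 136, cx_7 = 320, cy_7 = 296, r_7 = 72, x0_8 = 112, y0_8 = 296, x1_8 = 232, y1_8 = 440, cx_9 = 528, cy_9 = 88, r_9 = 64, cx_10 = 240, cy_10 = 352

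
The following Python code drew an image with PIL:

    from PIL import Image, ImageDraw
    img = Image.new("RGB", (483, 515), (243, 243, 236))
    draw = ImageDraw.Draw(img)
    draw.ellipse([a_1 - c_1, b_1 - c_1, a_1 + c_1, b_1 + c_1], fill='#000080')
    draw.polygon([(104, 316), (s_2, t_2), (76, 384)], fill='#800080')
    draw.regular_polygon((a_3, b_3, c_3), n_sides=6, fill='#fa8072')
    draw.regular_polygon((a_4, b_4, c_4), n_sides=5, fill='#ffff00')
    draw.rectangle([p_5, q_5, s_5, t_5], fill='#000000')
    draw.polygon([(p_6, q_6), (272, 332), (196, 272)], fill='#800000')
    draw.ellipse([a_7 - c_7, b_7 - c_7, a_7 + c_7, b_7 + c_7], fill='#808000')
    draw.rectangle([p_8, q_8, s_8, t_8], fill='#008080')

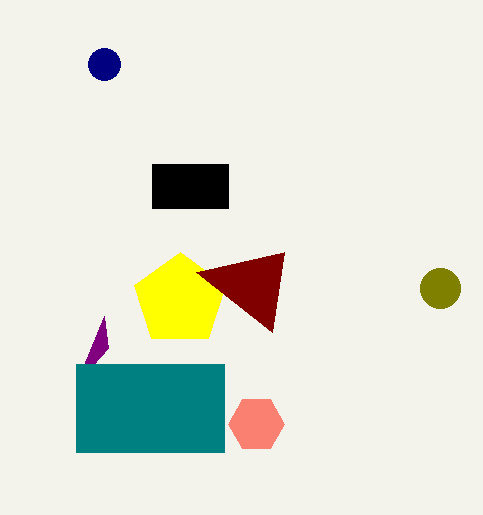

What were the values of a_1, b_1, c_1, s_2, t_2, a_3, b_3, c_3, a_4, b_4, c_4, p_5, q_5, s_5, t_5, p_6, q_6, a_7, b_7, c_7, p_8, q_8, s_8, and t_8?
a_1 = 104; b_1 = 64; c_1 = 16; s_2 = 108; t_2 = 348; a_3 = 256; b_3 = 424; c_3 = 28; a_4 = 180; b_4 = 300; c_4 = 48; p_5 = 152; q_5 = 164; s_5 = 228; t_5 = 208; p_6 = 284; q_6 = 252; a_7 = 440; b_7 = 288; c_7 = 20; p_8 = 76; q_8 = 364; s_8 = 224; t_8 = 452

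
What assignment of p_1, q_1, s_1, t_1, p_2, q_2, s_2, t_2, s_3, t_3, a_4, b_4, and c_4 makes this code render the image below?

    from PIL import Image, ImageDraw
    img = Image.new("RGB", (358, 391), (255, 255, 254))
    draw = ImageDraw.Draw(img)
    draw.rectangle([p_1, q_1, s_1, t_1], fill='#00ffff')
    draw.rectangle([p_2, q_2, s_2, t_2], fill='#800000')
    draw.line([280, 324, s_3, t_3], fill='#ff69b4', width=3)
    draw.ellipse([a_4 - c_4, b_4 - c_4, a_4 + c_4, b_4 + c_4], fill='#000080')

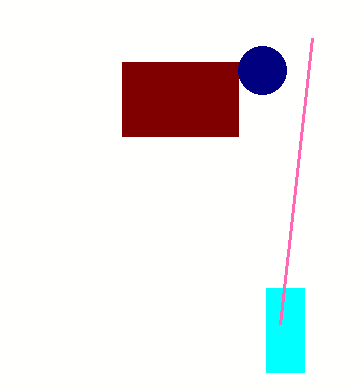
p_1 = 266
q_1 = 288
s_1 = 304
t_1 = 372
p_2 = 122
q_2 = 62
s_2 = 238
t_2 = 136
s_3 = 312
t_3 = 38
a_4 = 262
b_4 = 70
c_4 = 24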